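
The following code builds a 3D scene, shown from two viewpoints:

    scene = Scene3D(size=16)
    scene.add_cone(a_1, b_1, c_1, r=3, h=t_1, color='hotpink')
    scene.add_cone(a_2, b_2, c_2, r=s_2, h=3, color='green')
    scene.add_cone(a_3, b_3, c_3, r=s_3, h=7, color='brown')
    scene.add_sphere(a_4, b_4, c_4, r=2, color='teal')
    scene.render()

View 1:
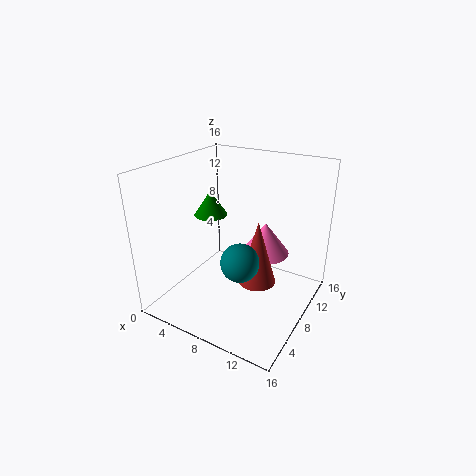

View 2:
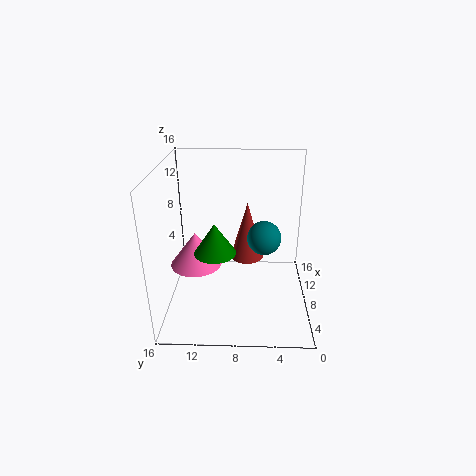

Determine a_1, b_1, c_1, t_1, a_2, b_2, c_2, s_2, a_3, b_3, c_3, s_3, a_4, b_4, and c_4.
a_1 = 9; b_1 = 13; c_1 = 4; t_1 = 4; a_2 = 3; b_2 = 10; c_2 = 9; s_2 = 2; a_3 = 11; b_3 = 7; c_3 = 4; s_3 = 2; a_4 = 10; b_4 = 5; c_4 = 7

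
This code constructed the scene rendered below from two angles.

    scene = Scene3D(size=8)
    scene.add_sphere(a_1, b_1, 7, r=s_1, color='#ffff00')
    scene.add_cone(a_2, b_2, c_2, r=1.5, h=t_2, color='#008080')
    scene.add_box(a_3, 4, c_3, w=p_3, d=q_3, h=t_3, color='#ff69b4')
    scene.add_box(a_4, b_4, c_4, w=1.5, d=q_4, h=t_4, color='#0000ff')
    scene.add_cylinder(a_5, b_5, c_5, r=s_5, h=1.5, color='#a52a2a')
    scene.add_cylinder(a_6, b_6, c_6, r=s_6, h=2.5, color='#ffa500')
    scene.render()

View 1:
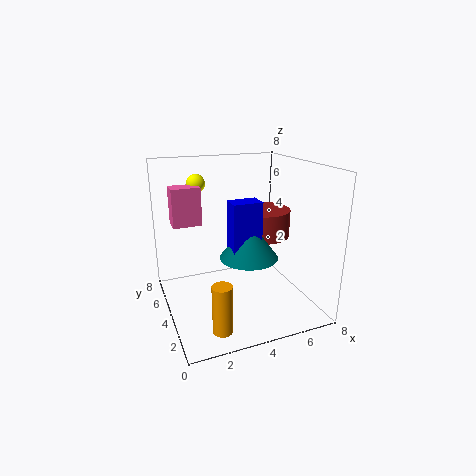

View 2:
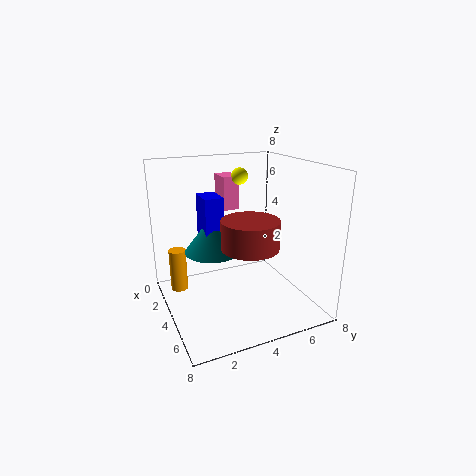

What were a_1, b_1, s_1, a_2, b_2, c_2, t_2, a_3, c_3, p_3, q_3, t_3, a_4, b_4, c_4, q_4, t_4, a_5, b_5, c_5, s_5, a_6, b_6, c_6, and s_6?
a_1 = 2, b_1 = 5, s_1 = 0.5, a_2 = 4, b_2 = 2.5, c_2 = 3.5, t_2 = 2, a_3 = 0.5, c_3 = 5, p_3 = 1.5, q_3 = 1, t_3 = 2, a_4 = 3, b_4 = 2, c_4 = 4, q_4 = 1, t_4 = 2.5, a_5 = 5.5, b_5 = 4, c_5 = 4, s_5 = 1.5, a_6 = 2, b_6 = 1, c_6 = 0.5, s_6 = 0.5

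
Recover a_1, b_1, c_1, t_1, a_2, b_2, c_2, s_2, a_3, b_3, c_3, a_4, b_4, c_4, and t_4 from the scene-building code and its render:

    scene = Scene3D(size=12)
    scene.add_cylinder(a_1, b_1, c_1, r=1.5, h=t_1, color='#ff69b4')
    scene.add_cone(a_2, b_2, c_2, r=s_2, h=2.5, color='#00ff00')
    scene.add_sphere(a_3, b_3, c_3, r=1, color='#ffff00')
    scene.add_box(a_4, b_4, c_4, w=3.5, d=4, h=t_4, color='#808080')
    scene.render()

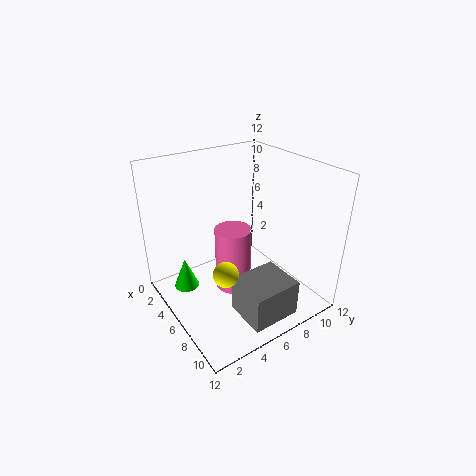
a_1 = 6; b_1 = 5.5; c_1 = 1.5; t_1 = 5.5; a_2 = 5; b_2 = 1.5; c_2 = 2.5; s_2 = 1; a_3 = 8; b_3 = 3.5; c_3 = 4.5; a_4 = 8; b_4 = 4; c_4 = 1; t_4 = 3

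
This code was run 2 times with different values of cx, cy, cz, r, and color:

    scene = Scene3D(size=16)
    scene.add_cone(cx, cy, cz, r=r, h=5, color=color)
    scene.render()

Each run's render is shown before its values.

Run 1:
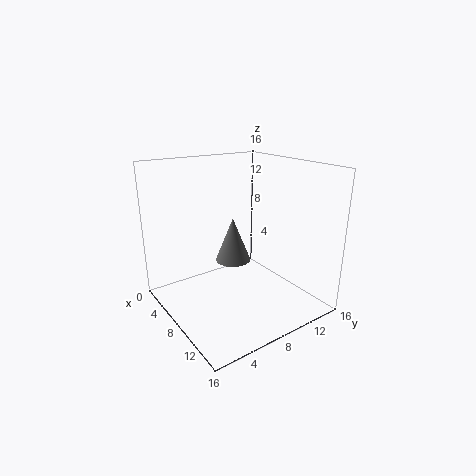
cx = 7
cy = 8
cz = 5
r = 2
color = 'gray'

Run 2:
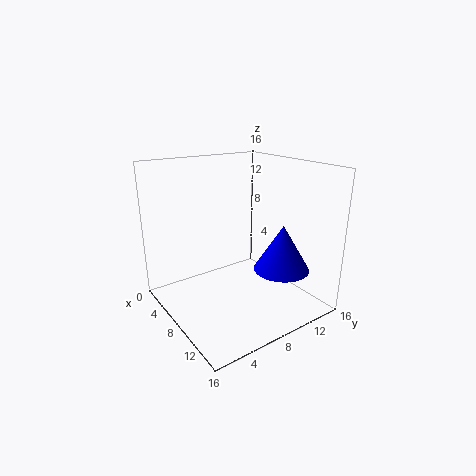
cx = 12
cy = 11
cz = 5
r = 3
color = 'blue'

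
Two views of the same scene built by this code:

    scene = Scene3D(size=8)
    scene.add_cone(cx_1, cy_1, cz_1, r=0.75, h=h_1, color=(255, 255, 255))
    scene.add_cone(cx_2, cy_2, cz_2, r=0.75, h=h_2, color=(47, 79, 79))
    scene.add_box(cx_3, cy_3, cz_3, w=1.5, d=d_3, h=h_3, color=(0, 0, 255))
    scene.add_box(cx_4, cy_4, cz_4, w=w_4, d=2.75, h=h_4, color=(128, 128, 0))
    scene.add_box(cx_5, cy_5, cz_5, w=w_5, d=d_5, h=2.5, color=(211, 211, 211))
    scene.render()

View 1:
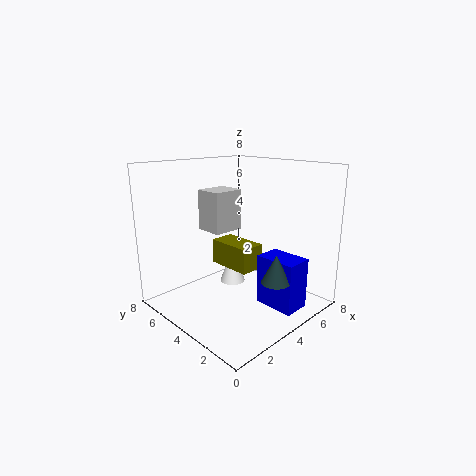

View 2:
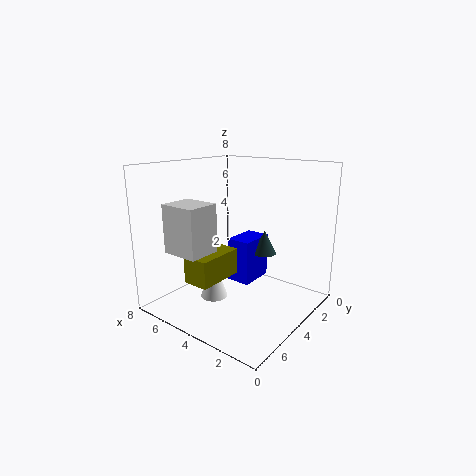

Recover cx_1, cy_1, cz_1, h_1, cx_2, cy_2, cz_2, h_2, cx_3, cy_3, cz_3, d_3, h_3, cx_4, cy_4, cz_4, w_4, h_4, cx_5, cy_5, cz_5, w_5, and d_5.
cx_1 = 4.75; cy_1 = 5.25; cz_1 = 0.75; h_1 = 2.25; cx_2 = 4; cy_2 = 1.25; cz_2 = 2.25; h_2 = 1.5; cx_3 = 4.25; cy_3 = 0.5; cz_3 = 0.5; d_3 = 2.25; h_3 = 2.75; cx_4 = 4.25; cy_4 = 3.75; cz_4 = 1.75; w_4 = 1.5; h_4 = 1.5; cx_5 = 4; cy_5 = 5.75; cz_5 = 3.75; w_5 = 2; d_5 = 1.75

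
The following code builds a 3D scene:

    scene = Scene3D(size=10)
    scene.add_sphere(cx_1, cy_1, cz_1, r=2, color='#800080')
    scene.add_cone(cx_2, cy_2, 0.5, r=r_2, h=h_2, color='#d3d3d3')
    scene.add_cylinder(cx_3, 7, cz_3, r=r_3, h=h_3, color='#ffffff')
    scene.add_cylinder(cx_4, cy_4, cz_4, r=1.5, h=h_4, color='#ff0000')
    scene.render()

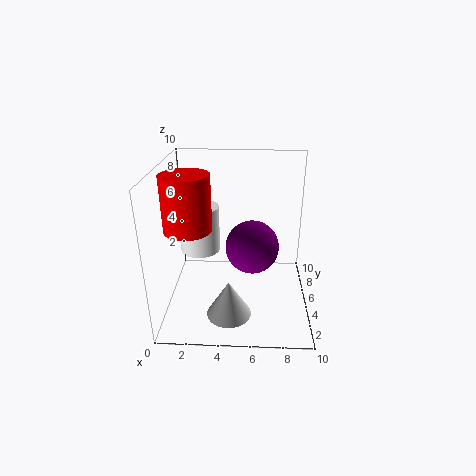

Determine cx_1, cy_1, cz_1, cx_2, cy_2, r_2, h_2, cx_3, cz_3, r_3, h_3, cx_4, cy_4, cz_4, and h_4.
cx_1 = 6; cy_1 = 6.5; cz_1 = 3.5; cx_2 = 4.5; cy_2 = 2.5; r_2 = 1.5; h_2 = 2.5; cx_3 = 2; cz_3 = 3; r_3 = 1.5; h_3 = 3.5; cx_4 = 2; cy_4 = 3; cz_4 = 6.5; h_4 = 3.5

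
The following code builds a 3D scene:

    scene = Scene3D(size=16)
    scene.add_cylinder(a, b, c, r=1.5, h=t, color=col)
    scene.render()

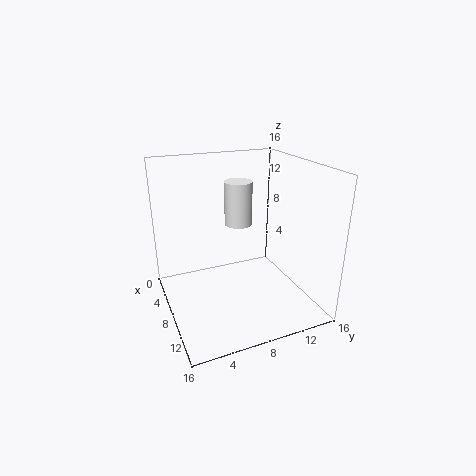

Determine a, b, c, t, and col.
a = 7.5, b = 8.25, c = 9.5, t = 4.75, col = 'white'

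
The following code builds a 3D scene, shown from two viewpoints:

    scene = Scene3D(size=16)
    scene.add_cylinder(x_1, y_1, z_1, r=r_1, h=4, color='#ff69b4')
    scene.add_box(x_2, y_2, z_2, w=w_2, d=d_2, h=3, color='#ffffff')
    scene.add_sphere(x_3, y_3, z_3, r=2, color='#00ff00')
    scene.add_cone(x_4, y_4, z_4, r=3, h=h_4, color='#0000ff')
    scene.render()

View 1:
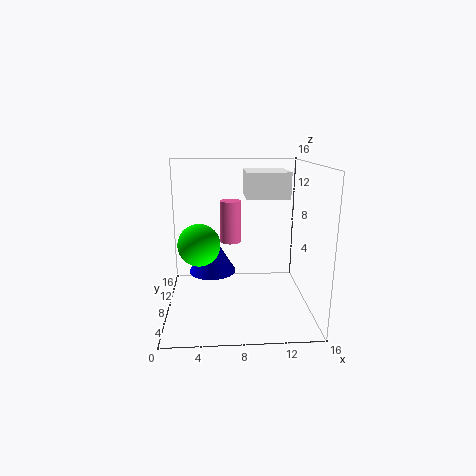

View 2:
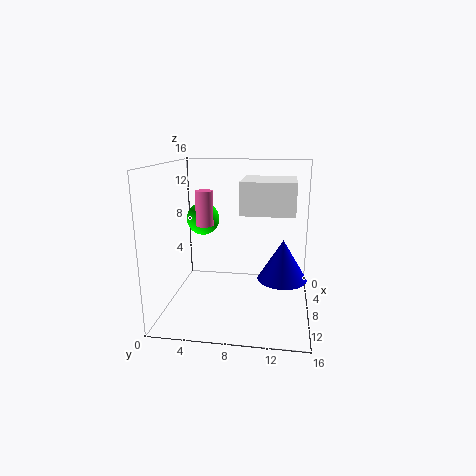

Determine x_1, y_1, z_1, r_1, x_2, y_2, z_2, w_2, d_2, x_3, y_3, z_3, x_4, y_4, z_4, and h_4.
x_1 = 7
y_1 = 4
z_1 = 9
r_1 = 1
x_2 = 9
y_2 = 9
z_2 = 12
w_2 = 5
d_2 = 5
x_3 = 4
y_3 = 3
z_3 = 9
x_4 = 5
y_4 = 13
z_4 = 2
h_4 = 5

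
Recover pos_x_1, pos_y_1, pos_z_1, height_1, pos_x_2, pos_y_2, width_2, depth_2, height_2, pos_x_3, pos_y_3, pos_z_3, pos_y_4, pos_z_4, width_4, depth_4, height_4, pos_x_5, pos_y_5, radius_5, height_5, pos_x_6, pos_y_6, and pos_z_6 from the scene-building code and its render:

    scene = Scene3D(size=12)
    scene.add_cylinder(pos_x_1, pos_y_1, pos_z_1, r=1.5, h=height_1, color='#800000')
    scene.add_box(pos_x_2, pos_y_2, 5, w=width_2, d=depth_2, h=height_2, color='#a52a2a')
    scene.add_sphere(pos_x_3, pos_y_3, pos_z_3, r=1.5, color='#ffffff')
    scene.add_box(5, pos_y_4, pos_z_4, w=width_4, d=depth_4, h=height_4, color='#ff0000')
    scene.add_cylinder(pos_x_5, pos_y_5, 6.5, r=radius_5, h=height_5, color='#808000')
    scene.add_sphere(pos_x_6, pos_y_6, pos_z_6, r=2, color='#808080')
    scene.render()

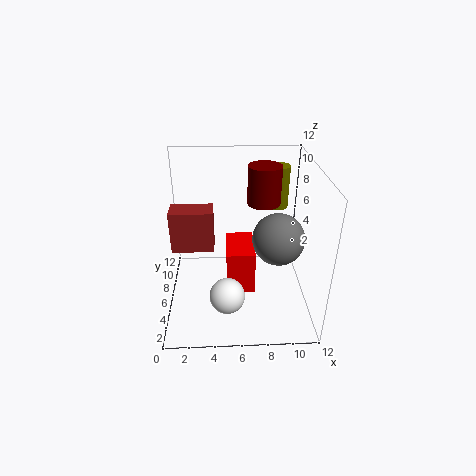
pos_x_1 = 8.5; pos_y_1 = 9.5; pos_z_1 = 7.5; height_1 = 3.5; pos_x_2 = 0.5; pos_y_2 = 5.5; width_2 = 3.5; depth_2 = 2; height_2 = 3.5; pos_x_3 = 5; pos_y_3 = 4; pos_z_3 = 1.5; pos_y_4 = 5.5; pos_z_4 = 0.5; width_4 = 2.5; depth_4 = 4; height_4 = 4; pos_x_5 = 10; pos_y_5 = 11; radius_5 = 1; height_5 = 4; pos_x_6 = 9; pos_y_6 = 4; pos_z_6 = 7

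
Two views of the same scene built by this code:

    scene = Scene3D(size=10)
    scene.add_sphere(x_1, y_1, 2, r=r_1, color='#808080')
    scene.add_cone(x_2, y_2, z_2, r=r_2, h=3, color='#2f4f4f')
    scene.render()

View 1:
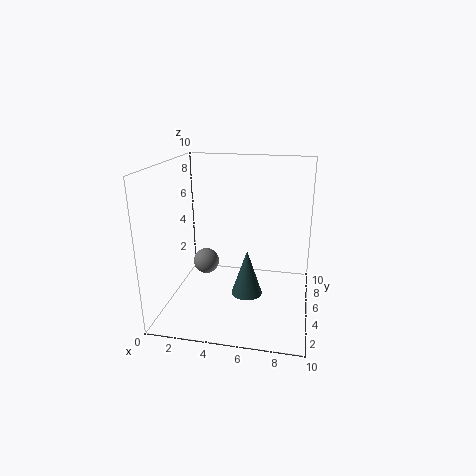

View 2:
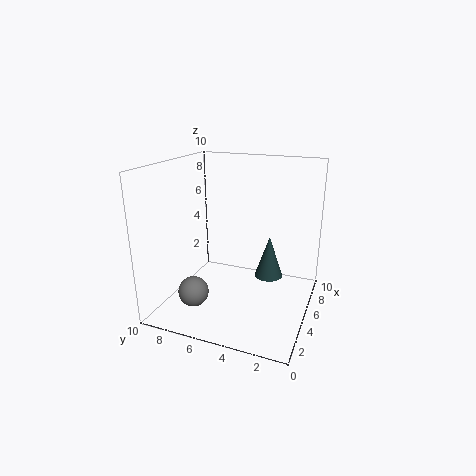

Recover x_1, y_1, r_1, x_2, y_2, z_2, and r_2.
x_1 = 2, y_1 = 7, r_1 = 1, x_2 = 6, y_2 = 3, z_2 = 2, r_2 = 1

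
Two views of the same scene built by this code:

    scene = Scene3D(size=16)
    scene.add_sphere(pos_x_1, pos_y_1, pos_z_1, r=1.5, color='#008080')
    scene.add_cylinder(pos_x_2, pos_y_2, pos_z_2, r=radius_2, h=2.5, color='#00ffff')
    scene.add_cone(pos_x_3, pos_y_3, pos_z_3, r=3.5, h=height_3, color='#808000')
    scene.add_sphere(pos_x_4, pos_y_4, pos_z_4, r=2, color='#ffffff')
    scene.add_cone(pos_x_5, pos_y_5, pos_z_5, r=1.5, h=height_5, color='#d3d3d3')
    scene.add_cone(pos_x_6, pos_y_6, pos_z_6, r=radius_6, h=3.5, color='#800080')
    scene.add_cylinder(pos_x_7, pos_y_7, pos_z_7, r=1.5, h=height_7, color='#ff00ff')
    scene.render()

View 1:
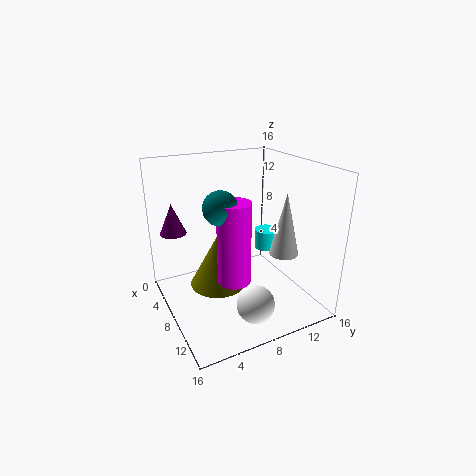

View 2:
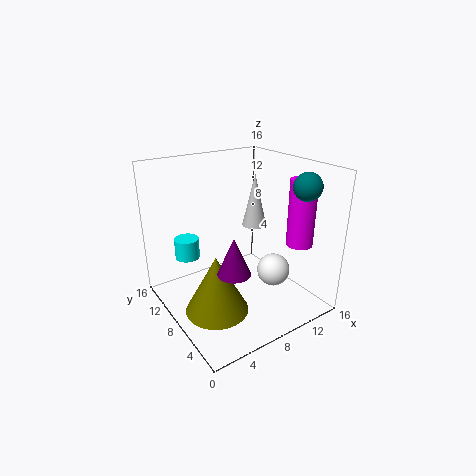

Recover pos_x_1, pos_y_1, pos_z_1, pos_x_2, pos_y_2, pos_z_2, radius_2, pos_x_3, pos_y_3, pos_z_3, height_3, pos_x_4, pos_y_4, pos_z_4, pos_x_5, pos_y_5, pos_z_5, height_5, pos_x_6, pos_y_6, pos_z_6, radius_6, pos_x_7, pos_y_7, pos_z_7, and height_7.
pos_x_1 = 13.5; pos_y_1 = 3.5; pos_z_1 = 14; pos_x_2 = 4.5; pos_y_2 = 14; pos_z_2 = 4; radius_2 = 1.5; pos_x_3 = 4.5; pos_y_3 = 7; pos_z_3 = 0.5; height_3 = 6.5; pos_x_4 = 13; pos_y_4 = 7.5; pos_z_4 = 2.5; pos_x_5 = 12.5; pos_y_5 = 11; pos_z_5 = 7.5; height_5 = 6.5; pos_x_6 = 3.5; pos_y_6 = 2; pos_z_6 = 8; radius_6 = 1.5; pos_x_7 = 14; pos_y_7 = 4.5; pos_z_7 = 7; height_7 = 7.5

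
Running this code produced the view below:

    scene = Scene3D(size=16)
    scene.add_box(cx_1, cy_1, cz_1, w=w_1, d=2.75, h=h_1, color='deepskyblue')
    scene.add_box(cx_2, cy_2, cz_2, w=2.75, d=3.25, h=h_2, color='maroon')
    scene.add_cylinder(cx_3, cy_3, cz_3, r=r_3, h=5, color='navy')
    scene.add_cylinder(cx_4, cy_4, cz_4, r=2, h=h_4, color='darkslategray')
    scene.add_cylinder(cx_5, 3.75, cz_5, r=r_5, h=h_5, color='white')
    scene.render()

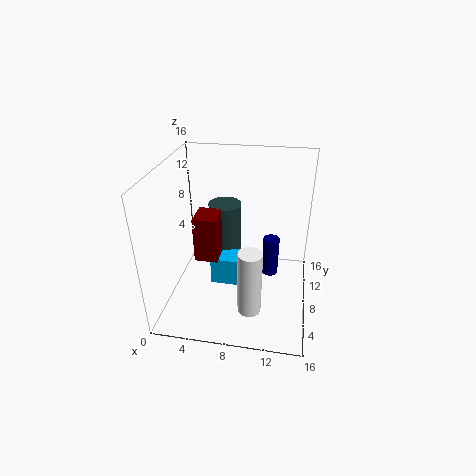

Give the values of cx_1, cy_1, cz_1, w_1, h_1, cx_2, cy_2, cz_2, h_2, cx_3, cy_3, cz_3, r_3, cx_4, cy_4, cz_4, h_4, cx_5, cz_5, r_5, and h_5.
cx_1 = 4.5
cy_1 = 8.5
cz_1 = 0.75
w_1 = 3.5
h_1 = 3.5
cx_2 = 2.75
cy_2 = 8
cz_2 = 4.25
h_2 = 5.5
cx_3 = 11.5
cy_3 = 11.75
cz_3 = 1
r_3 = 1
cx_4 = 5.5
cy_4 = 12.75
cz_4 = 2.75
h_4 = 7
cx_5 = 10
cz_5 = 1.75
r_5 = 1.25
h_5 = 7.25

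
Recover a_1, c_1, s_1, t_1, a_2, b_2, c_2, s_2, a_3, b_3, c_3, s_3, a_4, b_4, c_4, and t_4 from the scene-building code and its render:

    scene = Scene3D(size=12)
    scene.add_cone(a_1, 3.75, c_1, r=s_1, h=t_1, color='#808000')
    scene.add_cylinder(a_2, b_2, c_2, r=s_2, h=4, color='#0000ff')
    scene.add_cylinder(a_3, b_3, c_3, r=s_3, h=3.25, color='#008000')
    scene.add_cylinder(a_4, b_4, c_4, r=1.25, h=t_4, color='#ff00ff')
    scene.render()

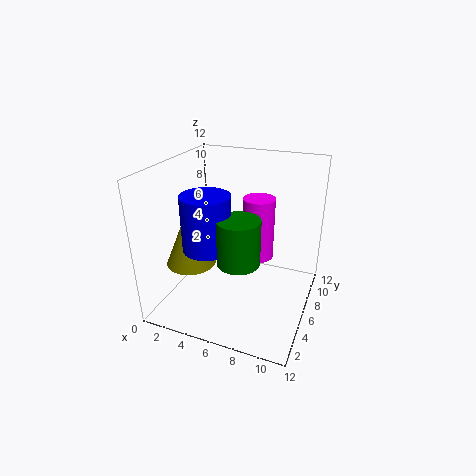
a_1 = 2.75; c_1 = 4.25; s_1 = 2; t_1 = 4.75; a_2 = 5.25; b_2 = 2; c_2 = 7; s_2 = 1.75; a_3 = 7.75; b_3 = 1.75; c_3 = 6.5; s_3 = 1.5; a_4 = 7.75; b_4 = 6; c_4 = 4.75; t_4 = 5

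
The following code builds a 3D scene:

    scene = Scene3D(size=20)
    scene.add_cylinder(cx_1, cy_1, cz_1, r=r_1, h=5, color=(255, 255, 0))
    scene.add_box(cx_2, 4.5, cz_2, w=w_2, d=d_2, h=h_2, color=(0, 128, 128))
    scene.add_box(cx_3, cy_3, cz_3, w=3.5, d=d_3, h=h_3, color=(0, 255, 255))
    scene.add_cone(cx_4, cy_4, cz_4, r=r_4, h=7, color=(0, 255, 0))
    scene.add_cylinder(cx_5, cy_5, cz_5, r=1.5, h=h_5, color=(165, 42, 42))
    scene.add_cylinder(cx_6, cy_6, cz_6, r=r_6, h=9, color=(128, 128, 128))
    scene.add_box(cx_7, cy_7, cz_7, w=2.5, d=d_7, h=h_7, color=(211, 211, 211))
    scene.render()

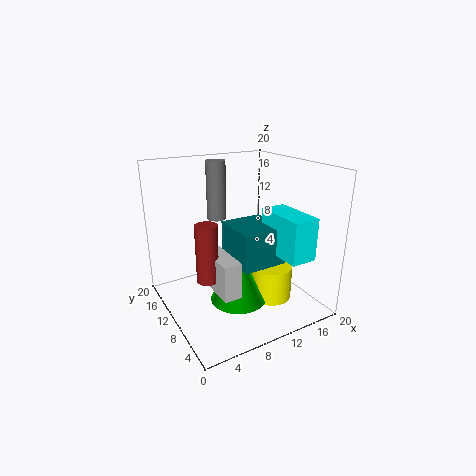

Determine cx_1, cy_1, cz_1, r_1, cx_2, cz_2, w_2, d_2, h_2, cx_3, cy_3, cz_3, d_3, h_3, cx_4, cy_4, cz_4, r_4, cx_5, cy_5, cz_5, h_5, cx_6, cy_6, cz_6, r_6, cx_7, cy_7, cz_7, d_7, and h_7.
cx_1 = 14.5
cy_1 = 8
cz_1 = 0.5
r_1 = 3
cx_2 = 8
cz_2 = 7.5
w_2 = 6
d_2 = 6.5
h_2 = 5
cx_3 = 12.5
cy_3 = 1
cz_3 = 9
d_3 = 7
h_3 = 5.5
cx_4 = 9.5
cy_4 = 9
cz_4 = 1
r_4 = 4
cx_5 = 5
cy_5 = 9.5
cz_5 = 5
h_5 = 8
cx_6 = 10.5
cy_6 = 17.5
cz_6 = 10.5
r_6 = 1.5
cx_7 = 5.5
cy_7 = 5.5
cz_7 = 3.5
d_7 = 6.5
h_7 = 5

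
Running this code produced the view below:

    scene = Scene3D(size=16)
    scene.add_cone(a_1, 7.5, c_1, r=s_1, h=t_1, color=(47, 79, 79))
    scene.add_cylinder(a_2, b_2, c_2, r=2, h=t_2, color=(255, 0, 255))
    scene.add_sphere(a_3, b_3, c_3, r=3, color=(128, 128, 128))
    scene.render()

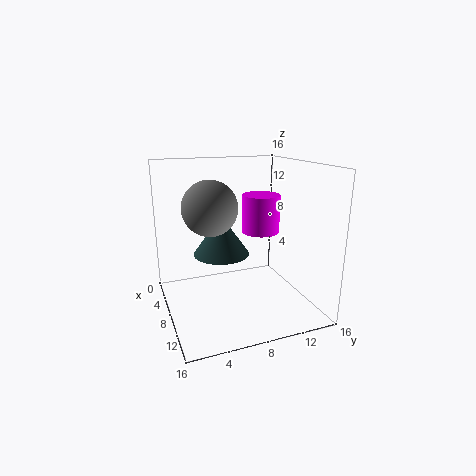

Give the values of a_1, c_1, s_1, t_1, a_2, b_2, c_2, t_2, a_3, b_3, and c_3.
a_1 = 3.5
c_1 = 4.5
s_1 = 3.5
t_1 = 5
a_2 = 9.5
b_2 = 10
c_2 = 9
t_2 = 4
a_3 = 7.5
b_3 = 5
c_3 = 11.5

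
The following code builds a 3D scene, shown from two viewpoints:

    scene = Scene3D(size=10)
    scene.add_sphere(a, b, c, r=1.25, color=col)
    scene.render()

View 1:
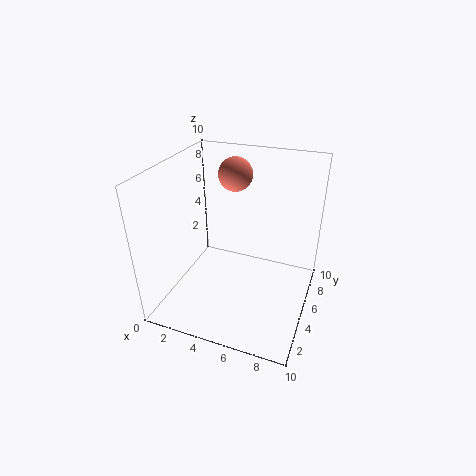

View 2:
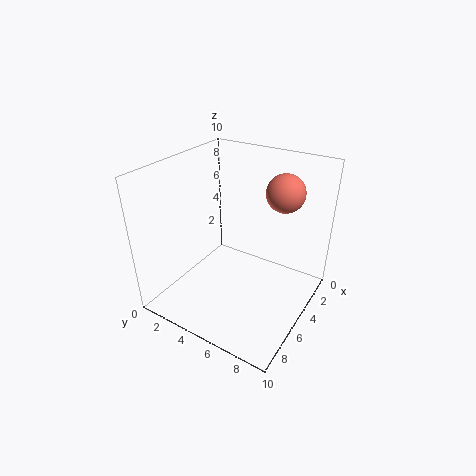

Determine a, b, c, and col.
a = 3.75
b = 7.75
c = 8.5
col = 'salmon'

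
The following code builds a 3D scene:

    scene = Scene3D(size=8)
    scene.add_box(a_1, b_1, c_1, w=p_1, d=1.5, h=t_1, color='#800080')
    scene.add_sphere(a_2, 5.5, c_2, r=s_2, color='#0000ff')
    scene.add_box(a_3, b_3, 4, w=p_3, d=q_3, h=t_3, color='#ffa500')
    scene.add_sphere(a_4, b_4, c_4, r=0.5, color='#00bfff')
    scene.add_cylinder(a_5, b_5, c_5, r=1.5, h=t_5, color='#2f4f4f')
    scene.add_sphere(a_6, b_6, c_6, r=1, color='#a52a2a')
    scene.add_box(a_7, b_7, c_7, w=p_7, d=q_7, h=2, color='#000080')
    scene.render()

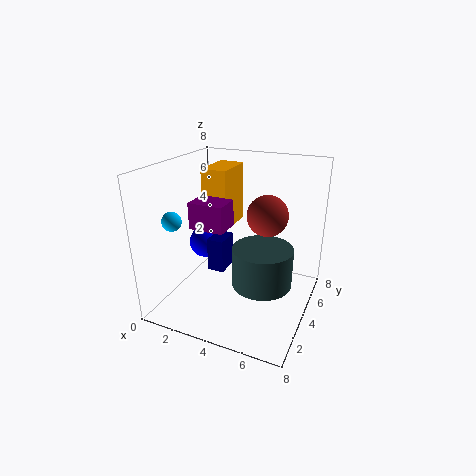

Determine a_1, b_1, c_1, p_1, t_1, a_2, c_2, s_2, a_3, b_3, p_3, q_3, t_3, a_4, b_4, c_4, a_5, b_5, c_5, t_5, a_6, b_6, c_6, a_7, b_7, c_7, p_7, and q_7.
a_1 = 1.5; b_1 = 3; c_1 = 4.5; p_1 = 2; t_1 = 1.5; a_2 = 1; c_2 = 2.5; s_2 = 1; a_3 = 1.5; b_3 = 4.5; p_3 = 1.5; q_3 = 2.5; t_3 = 3.5; a_4 = 1.5; b_4 = 1.5; c_4 = 5.5; a_5 = 6; b_5 = 2.5; c_5 = 2.5; t_5 = 2; a_6 = 6; b_6 = 3; c_6 = 6; a_7 = 2; b_7 = 4; c_7 = 1.5; p_7 = 1; q_7 = 1.5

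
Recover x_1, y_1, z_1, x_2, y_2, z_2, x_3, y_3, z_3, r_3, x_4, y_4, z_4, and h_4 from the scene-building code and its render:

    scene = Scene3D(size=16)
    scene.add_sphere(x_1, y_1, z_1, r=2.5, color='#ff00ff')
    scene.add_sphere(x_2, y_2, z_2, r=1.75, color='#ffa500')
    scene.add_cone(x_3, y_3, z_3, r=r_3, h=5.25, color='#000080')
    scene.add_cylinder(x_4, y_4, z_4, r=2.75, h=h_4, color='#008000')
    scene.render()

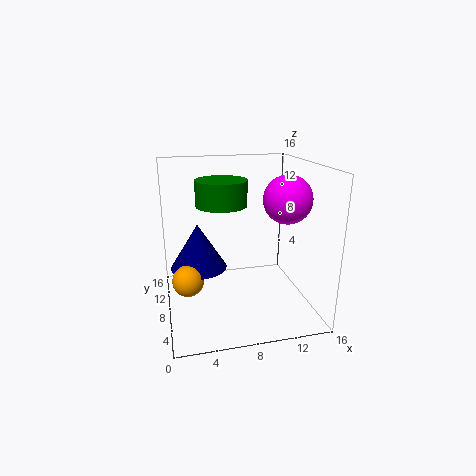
x_1 = 12.5
y_1 = 5.25
z_1 = 12.75
x_2 = 2.25
y_2 = 7.75
z_2 = 3.5
x_3 = 3.75
y_3 = 10
z_3 = 4
r_3 = 3.25
x_4 = 6.25
y_4 = 8.25
z_4 = 11.75
h_4 = 2.75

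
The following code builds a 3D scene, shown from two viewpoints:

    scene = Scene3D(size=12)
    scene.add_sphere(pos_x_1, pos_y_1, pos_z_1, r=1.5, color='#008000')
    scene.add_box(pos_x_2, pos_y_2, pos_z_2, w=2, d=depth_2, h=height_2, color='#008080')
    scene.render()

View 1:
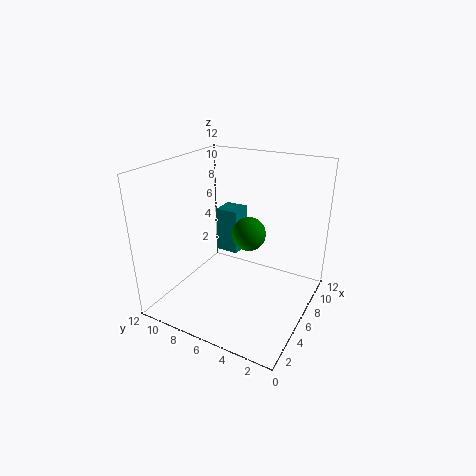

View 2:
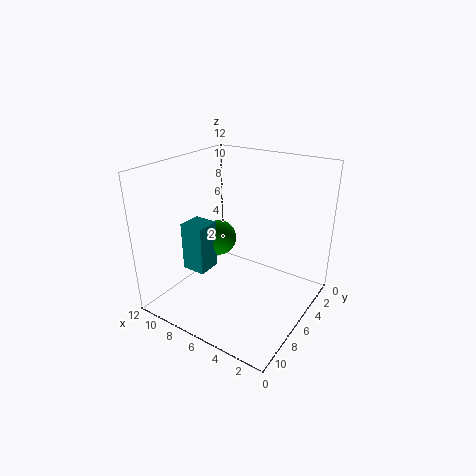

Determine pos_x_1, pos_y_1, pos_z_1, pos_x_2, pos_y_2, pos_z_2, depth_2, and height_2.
pos_x_1 = 8
pos_y_1 = 6
pos_z_1 = 5.5
pos_x_2 = 7.5
pos_y_2 = 7
pos_z_2 = 3.5
depth_2 = 2
height_2 = 4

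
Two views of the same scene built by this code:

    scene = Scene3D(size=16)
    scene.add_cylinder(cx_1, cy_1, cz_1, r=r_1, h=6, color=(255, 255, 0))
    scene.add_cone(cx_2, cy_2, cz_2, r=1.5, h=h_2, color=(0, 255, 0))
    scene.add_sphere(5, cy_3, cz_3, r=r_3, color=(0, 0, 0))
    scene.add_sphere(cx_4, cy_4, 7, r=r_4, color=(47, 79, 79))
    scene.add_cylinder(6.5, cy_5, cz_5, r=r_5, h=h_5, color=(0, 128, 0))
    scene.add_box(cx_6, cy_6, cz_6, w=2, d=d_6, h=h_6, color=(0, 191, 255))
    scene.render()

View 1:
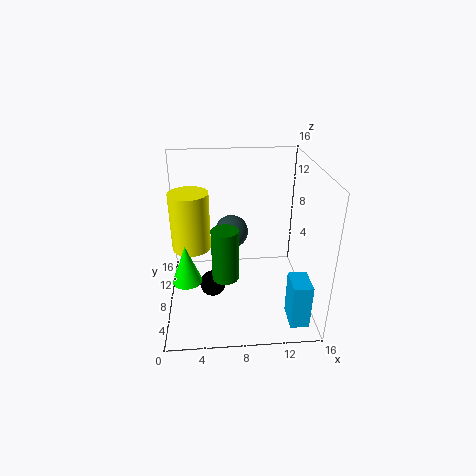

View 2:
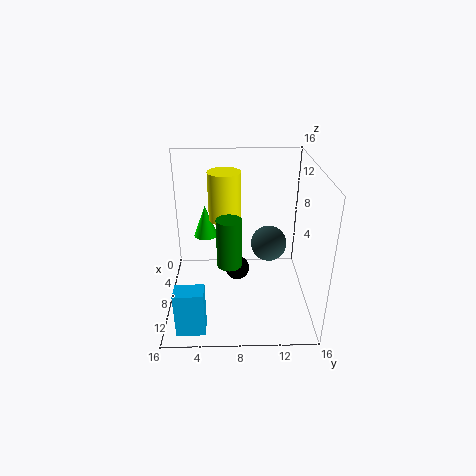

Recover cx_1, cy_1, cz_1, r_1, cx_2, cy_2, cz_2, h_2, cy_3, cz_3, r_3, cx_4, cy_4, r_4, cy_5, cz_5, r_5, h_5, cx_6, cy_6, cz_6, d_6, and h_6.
cx_1 = 3, cy_1 = 6.5, cz_1 = 8, r_1 = 2, cx_2 = 2.5, cy_2 = 4, cz_2 = 5.5, h_2 = 4, cy_3 = 8, cz_3 = 2, r_3 = 1.5, cx_4 = 7.5, cy_4 = 11.5, r_4 = 2, cy_5 = 7, cz_5 = 3.5, r_5 = 1.5, h_5 = 6, cx_6 = 13, cy_6 = 1.5, cz_6 = 0.5, d_6 = 3, h_6 = 5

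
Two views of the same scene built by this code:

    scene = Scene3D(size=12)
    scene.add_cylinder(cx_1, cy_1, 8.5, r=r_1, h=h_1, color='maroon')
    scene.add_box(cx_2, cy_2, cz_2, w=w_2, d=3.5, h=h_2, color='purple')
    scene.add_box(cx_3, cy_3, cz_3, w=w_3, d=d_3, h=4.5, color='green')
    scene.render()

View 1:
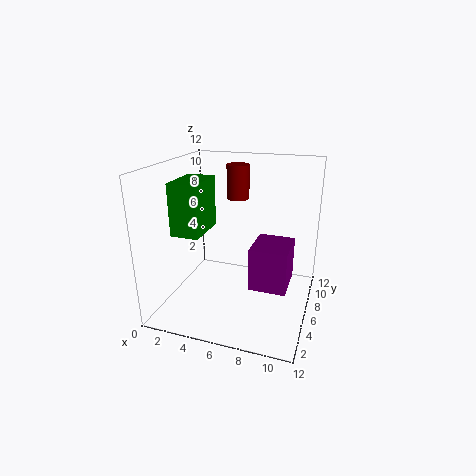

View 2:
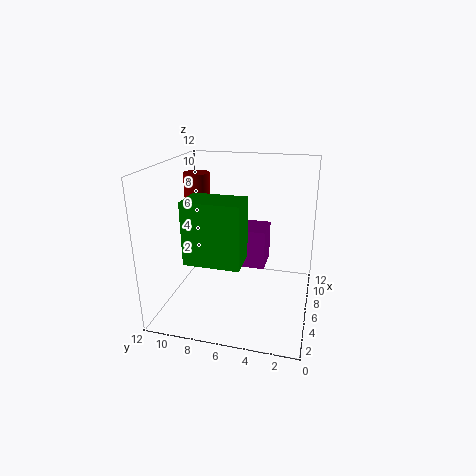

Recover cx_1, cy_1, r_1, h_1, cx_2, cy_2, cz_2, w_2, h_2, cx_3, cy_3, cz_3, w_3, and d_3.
cx_1 = 5; cy_1 = 9; r_1 = 1; h_1 = 3; cx_2 = 7.5; cy_2 = 4; cz_2 = 2.5; w_2 = 3; h_2 = 3.5; cx_3 = 0.5; cy_3 = 4.5; cz_3 = 6; w_3 = 2.5; d_3 = 4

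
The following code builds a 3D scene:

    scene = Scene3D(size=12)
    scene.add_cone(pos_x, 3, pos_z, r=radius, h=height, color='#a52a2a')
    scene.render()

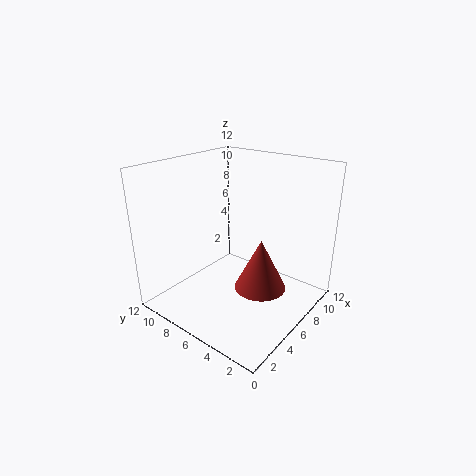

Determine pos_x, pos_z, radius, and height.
pos_x = 5
pos_z = 3
radius = 2
height = 4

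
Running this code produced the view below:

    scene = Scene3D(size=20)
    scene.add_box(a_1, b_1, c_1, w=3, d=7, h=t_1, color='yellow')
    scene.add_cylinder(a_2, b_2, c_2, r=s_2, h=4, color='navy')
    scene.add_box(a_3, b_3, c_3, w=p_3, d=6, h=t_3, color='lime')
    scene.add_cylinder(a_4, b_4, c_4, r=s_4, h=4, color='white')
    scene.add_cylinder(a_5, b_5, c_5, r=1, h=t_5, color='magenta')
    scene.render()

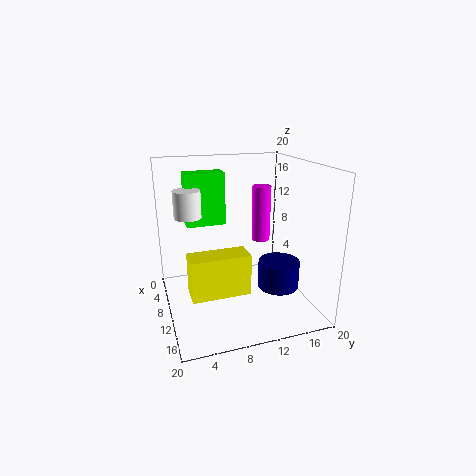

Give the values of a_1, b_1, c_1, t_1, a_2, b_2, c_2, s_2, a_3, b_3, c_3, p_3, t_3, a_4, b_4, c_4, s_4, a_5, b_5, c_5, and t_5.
a_1 = 15, b_1 = 2, c_1 = 6, t_1 = 5, a_2 = 11, b_2 = 16, c_2 = 2, s_2 = 3, a_3 = 1, b_3 = 4, c_3 = 10, p_3 = 3, t_3 = 8, a_4 = 5, b_4 = 4, c_4 = 12, s_4 = 2, a_5 = 18, b_5 = 10, c_5 = 13, t_5 = 6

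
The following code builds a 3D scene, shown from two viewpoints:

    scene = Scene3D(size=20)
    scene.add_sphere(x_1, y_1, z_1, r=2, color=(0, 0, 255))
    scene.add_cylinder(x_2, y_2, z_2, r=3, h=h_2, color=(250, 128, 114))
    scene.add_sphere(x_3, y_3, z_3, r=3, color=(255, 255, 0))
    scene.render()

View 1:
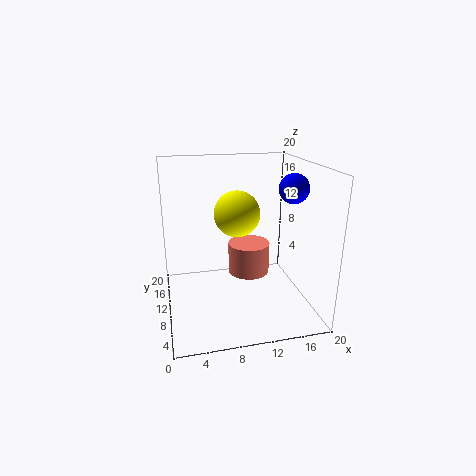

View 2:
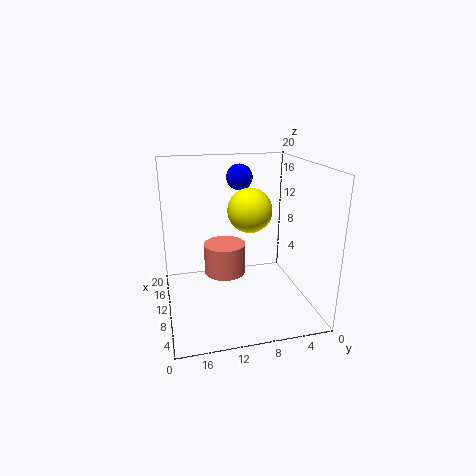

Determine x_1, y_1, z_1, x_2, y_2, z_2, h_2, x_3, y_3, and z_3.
x_1 = 17; y_1 = 8; z_1 = 17; x_2 = 12; y_2 = 11.5; z_2 = 4; h_2 = 4.5; x_3 = 9.5; y_3 = 8.5; z_3 = 14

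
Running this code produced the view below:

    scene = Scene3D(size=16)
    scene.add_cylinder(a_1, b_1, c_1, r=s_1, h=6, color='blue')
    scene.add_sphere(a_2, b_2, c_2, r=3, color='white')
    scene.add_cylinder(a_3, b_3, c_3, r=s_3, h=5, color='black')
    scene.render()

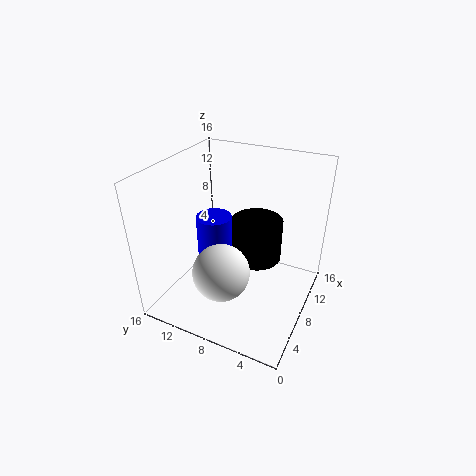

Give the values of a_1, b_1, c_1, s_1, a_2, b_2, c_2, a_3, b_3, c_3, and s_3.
a_1 = 8
b_1 = 11
c_1 = 4
s_1 = 2
a_2 = 4
b_2 = 8
c_2 = 6
a_3 = 11
b_3 = 7
c_3 = 4
s_3 = 3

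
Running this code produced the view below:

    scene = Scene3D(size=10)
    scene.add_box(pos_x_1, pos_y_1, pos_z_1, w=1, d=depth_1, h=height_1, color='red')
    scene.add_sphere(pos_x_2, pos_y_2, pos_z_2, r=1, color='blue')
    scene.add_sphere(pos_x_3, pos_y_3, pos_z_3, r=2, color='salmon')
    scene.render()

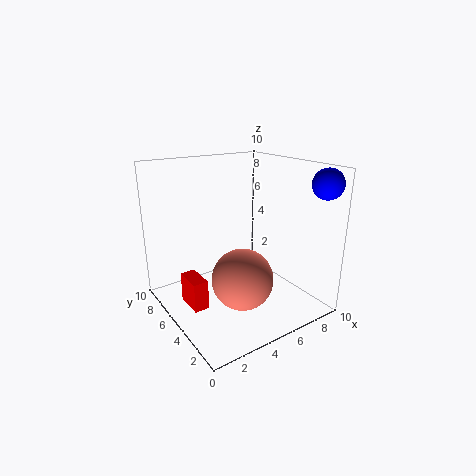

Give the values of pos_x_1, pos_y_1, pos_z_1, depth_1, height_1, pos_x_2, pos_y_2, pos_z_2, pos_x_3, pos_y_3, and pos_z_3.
pos_x_1 = 1
pos_y_1 = 4
pos_z_1 = 1
depth_1 = 2
height_1 = 2
pos_x_2 = 9
pos_y_2 = 1
pos_z_2 = 9
pos_x_3 = 4
pos_y_3 = 3
pos_z_3 = 3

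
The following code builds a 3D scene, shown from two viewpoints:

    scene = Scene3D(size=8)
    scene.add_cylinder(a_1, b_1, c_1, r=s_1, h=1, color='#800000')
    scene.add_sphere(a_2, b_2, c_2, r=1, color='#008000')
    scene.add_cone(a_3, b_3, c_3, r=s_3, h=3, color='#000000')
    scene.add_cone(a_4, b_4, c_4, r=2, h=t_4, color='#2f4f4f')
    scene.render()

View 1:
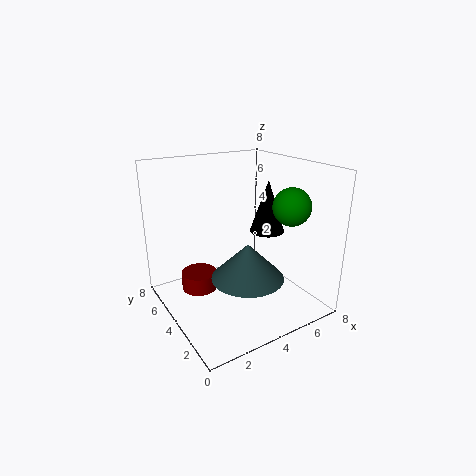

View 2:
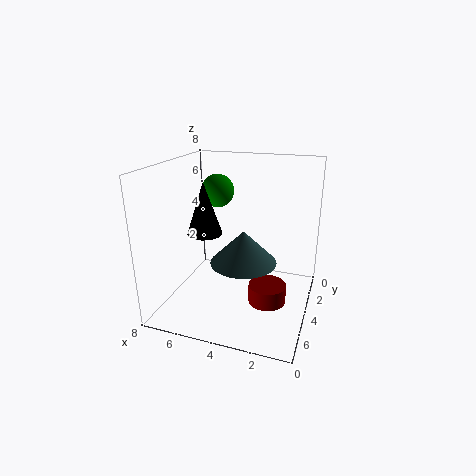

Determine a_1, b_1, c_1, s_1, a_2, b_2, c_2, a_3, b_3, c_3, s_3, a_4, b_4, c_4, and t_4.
a_1 = 2, b_1 = 5, c_1 = 1, s_1 = 1, a_2 = 6, b_2 = 2, c_2 = 6, a_3 = 6, b_3 = 4, c_3 = 4, s_3 = 1, a_4 = 4, b_4 = 3, c_4 = 2, t_4 = 2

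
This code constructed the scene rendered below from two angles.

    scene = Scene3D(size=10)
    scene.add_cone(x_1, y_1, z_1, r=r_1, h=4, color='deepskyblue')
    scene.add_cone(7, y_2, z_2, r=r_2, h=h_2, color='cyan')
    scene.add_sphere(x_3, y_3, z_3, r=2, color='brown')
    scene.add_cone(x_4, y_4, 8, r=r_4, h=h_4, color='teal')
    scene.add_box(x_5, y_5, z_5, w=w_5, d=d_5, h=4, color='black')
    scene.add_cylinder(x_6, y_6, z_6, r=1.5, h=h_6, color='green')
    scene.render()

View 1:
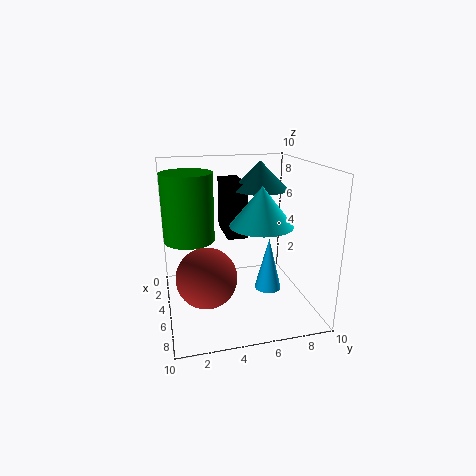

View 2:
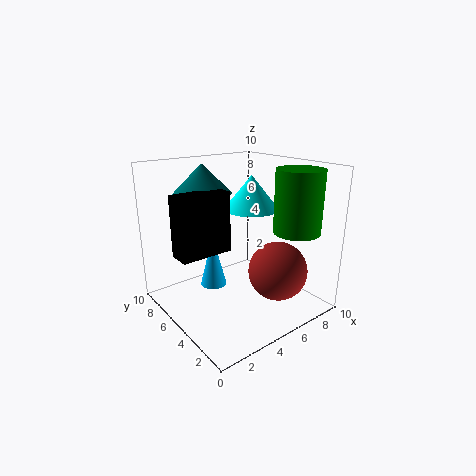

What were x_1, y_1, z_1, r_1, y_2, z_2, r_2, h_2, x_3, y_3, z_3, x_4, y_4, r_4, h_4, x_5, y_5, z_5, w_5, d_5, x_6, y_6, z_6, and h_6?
x_1 = 4.5; y_1 = 7.5; z_1 = 0.5; r_1 = 1; y_2 = 6; z_2 = 6.5; r_2 = 2; h_2 = 2.5; x_3 = 6.5; y_3 = 2.5; z_3 = 3; x_4 = 3.5; y_4 = 7; r_4 = 2; h_4 = 2; x_5 = 0.5; y_5 = 4.5; z_5 = 4.5; w_5 = 3.5; d_5 = 1.5; x_6 = 7; y_6 = 1.5; z_6 = 6; h_6 = 4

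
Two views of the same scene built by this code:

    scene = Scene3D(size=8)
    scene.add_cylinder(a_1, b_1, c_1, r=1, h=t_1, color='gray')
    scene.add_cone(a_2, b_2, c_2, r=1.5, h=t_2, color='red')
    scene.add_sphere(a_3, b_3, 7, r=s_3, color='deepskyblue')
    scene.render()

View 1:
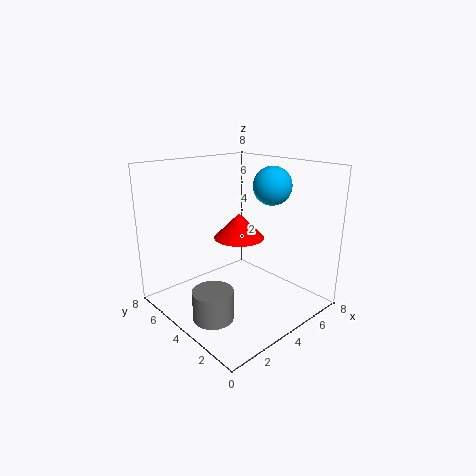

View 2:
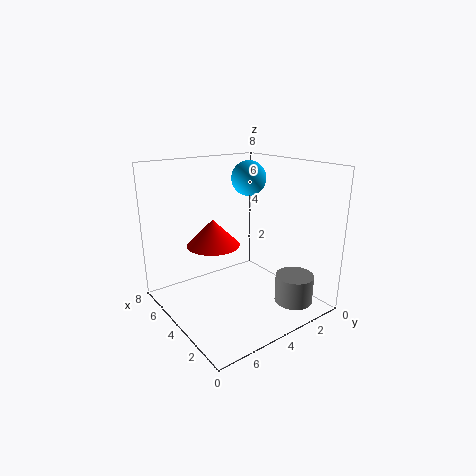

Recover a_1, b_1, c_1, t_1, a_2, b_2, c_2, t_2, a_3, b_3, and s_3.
a_1 = 1, b_1 = 2.5, c_1 = 1, t_1 = 1.5, a_2 = 5, b_2 = 5, c_2 = 3.5, t_2 = 1.5, a_3 = 5, b_3 = 2.5, s_3 = 1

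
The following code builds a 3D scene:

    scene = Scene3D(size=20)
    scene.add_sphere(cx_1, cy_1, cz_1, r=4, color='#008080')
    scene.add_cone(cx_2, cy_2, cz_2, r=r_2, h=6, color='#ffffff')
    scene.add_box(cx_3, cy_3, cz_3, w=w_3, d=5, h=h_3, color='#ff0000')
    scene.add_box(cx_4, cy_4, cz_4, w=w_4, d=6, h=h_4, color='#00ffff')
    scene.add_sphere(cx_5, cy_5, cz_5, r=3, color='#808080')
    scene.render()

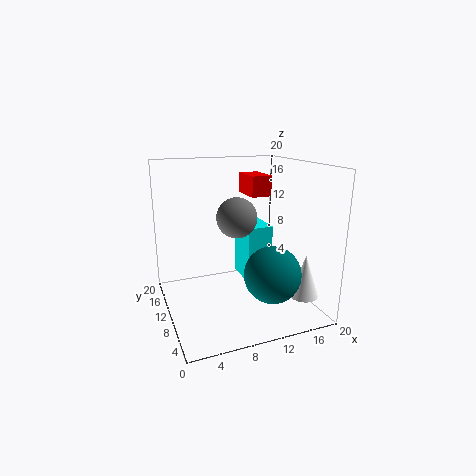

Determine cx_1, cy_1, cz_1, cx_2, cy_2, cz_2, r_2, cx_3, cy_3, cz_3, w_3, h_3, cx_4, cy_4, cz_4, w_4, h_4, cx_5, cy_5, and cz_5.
cx_1 = 14, cy_1 = 7, cz_1 = 5, cx_2 = 18, cy_2 = 5, cz_2 = 2, r_2 = 2, cx_3 = 13, cy_3 = 12, cz_3 = 15, w_3 = 3, h_3 = 3, cx_4 = 13, cy_4 = 13, cz_4 = 1, w_4 = 4, h_4 = 9, cx_5 = 11, cy_5 = 13, cz_5 = 12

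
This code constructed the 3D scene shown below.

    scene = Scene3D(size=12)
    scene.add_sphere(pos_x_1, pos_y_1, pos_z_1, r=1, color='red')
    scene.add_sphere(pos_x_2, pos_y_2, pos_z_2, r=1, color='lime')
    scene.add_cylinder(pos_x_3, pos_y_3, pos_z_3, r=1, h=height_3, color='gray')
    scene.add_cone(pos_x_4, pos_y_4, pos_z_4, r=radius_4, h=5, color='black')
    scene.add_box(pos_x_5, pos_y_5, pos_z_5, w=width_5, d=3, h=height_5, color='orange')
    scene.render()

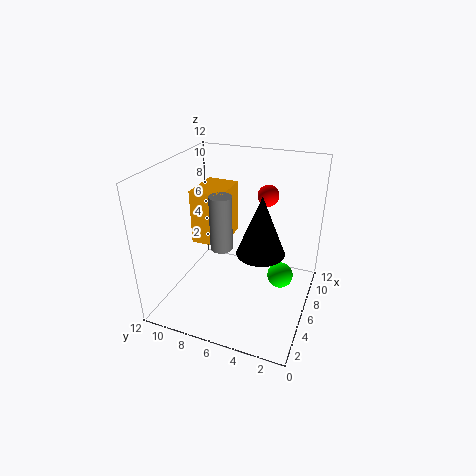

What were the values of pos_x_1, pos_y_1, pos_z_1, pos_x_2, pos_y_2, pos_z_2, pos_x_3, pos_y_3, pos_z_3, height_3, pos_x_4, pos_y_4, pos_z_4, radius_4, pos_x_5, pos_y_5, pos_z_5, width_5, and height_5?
pos_x_1 = 11, pos_y_1 = 5, pos_z_1 = 8, pos_x_2 = 5, pos_y_2 = 2, pos_z_2 = 4, pos_x_3 = 7, pos_y_3 = 8, pos_z_3 = 4, height_3 = 5, pos_x_4 = 6, pos_y_4 = 4, pos_z_4 = 5, radius_4 = 2, pos_x_5 = 7, pos_y_5 = 8, pos_z_5 = 4, width_5 = 4, height_5 = 5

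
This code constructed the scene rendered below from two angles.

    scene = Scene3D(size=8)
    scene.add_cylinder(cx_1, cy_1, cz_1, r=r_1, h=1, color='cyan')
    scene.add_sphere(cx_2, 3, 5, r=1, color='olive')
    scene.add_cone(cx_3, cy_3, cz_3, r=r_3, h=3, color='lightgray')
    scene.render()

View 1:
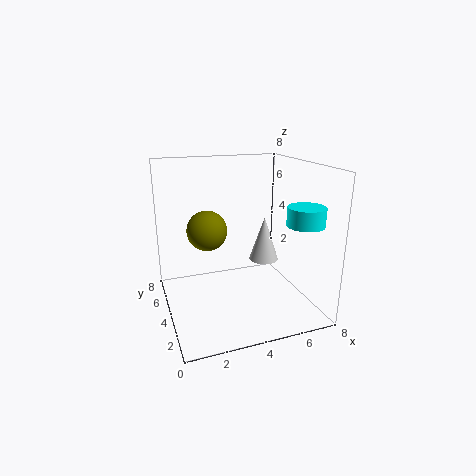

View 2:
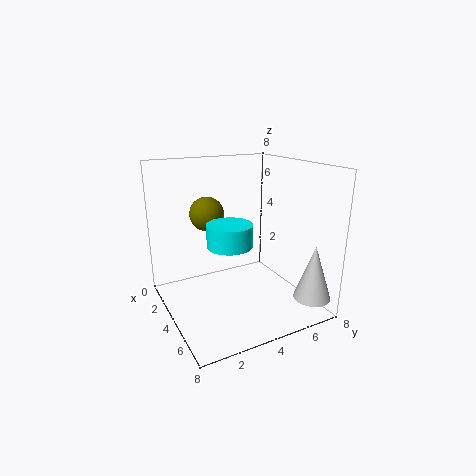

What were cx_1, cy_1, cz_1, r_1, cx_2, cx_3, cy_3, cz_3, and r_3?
cx_1 = 7
cy_1 = 2
cz_1 = 5
r_1 = 1
cx_2 = 2
cx_3 = 7
cy_3 = 7
cz_3 = 1
r_3 = 1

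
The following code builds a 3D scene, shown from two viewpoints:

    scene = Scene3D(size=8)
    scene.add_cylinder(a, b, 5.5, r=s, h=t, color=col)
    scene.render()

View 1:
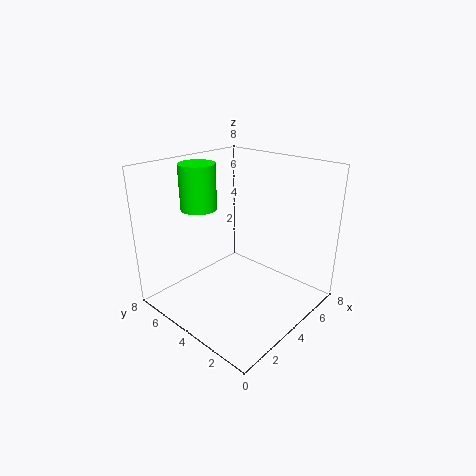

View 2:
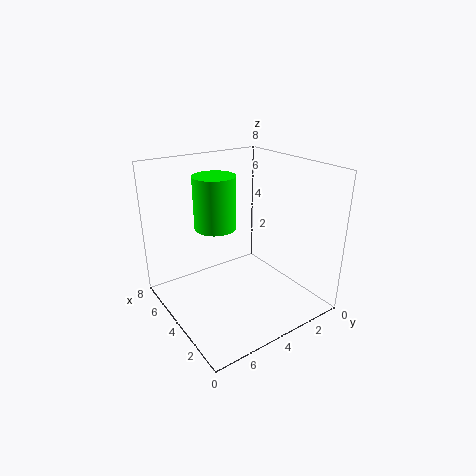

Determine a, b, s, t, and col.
a = 3
b = 6
s = 1
t = 2.5
col = 'lime'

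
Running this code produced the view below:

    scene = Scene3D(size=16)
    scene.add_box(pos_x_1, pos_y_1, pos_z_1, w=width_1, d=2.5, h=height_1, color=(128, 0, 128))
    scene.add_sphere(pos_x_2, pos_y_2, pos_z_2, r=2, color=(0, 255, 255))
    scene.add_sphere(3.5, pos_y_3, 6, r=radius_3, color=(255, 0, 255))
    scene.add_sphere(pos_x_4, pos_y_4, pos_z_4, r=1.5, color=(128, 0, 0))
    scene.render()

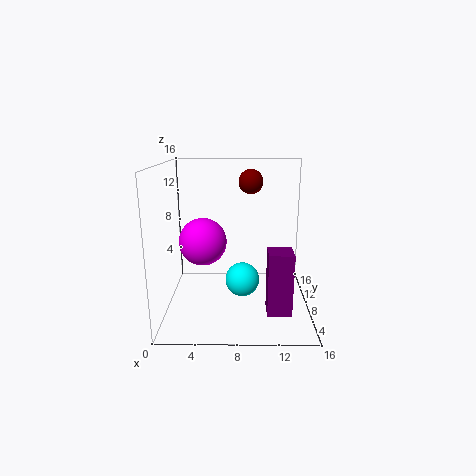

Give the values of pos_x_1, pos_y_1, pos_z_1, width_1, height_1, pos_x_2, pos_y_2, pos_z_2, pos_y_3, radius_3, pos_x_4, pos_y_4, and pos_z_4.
pos_x_1 = 11; pos_y_1 = 2.5; pos_z_1 = 1.5; width_1 = 2.5; height_1 = 6.5; pos_x_2 = 8.5; pos_y_2 = 9; pos_z_2 = 2.5; pos_y_3 = 12.5; radius_3 = 3; pos_x_4 = 9.5; pos_y_4 = 13; pos_z_4 = 13.5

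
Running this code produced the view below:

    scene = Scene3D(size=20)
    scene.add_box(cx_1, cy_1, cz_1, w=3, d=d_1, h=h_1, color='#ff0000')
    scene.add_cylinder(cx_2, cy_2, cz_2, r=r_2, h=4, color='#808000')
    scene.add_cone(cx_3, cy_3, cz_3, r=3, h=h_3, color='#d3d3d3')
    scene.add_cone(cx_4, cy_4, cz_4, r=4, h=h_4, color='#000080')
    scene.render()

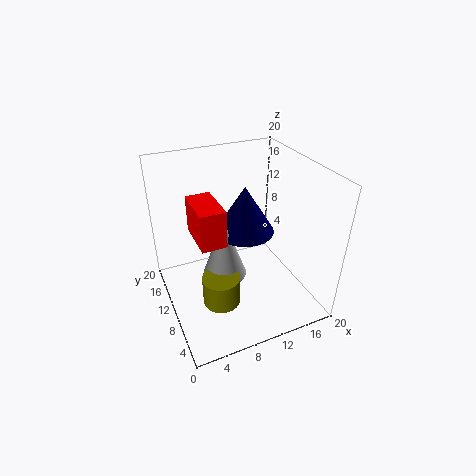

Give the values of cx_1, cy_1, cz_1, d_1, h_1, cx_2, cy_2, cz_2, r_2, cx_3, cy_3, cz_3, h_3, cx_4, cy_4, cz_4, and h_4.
cx_1 = 3
cy_1 = 4
cz_1 = 13.5
d_1 = 5.5
h_1 = 4.5
cx_2 = 6
cy_2 = 6.5
cz_2 = 3
r_2 = 2.5
cx_3 = 7.5
cy_3 = 9
cz_3 = 5.5
h_3 = 8.5
cx_4 = 11
cy_4 = 10
cz_4 = 11
h_4 = 6.5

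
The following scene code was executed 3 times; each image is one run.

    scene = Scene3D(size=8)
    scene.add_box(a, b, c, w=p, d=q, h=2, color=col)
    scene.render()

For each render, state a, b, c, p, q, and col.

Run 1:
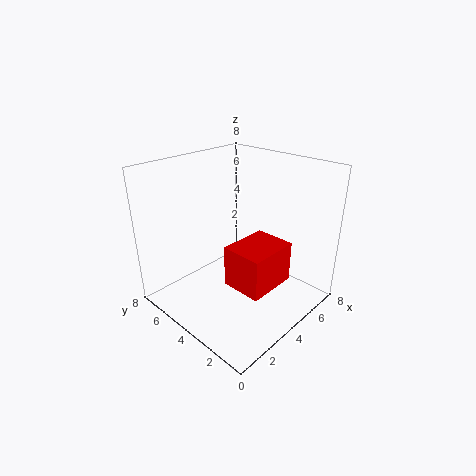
a = 1.5, b = 0.5, c = 3, p = 2.5, q = 2, col = 'red'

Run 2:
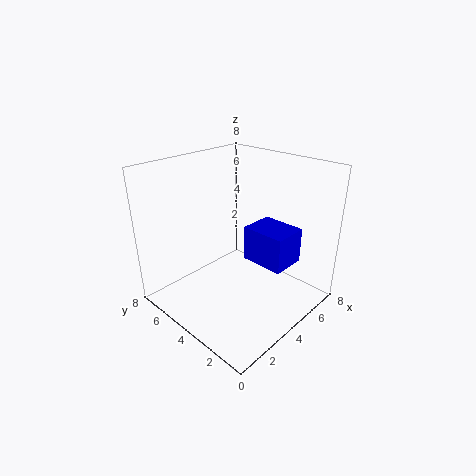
a = 4.5, b = 1.5, c = 2.5, p = 2, q = 2.5, col = 'blue'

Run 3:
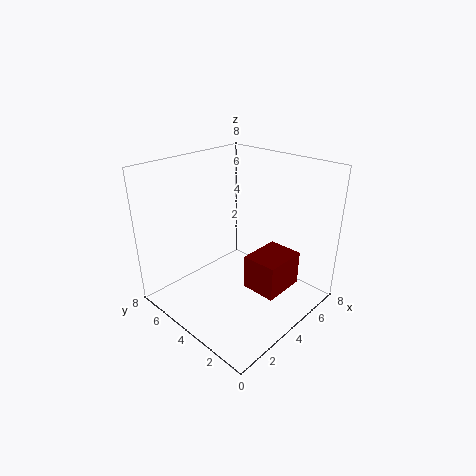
a = 4, b = 1.5, c = 1, p = 2.5, q = 2, col = 'maroon'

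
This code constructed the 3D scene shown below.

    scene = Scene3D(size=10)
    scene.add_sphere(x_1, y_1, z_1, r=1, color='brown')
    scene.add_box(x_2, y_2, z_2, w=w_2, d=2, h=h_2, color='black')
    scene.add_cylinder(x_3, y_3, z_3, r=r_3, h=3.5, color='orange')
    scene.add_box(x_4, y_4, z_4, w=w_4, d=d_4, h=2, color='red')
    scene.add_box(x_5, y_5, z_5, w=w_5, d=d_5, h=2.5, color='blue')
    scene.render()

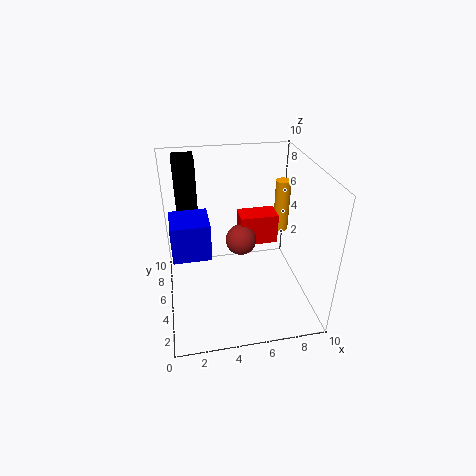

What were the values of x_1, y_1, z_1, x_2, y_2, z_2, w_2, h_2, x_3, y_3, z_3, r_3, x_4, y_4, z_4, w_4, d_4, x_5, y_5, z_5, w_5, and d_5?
x_1 = 5, y_1 = 4, z_1 = 5.5, x_2 = 1, y_2 = 7, z_2 = 6, w_2 = 1.5, h_2 = 4, x_3 = 8, y_3 = 5, z_3 = 5.5, r_3 = 0.5, x_4 = 5, y_4 = 4, z_4 = 5, w_4 = 2.5, d_4 = 1.5, x_5 = 0.5, y_5 = 3.5, z_5 = 4.5, w_5 = 2.5, d_5 = 2.5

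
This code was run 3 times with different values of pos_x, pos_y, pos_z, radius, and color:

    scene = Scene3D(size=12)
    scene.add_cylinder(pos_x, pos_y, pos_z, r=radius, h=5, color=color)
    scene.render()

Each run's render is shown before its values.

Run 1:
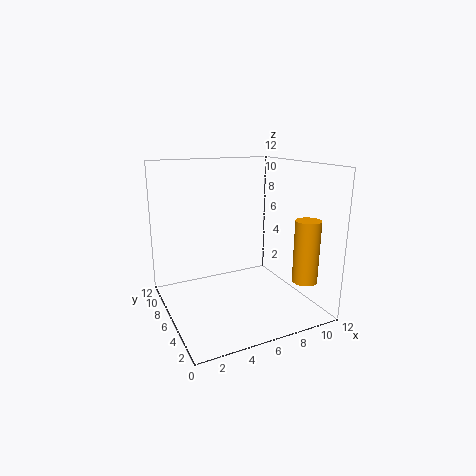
pos_x = 10, pos_y = 2, pos_z = 3, radius = 1, color = 'orange'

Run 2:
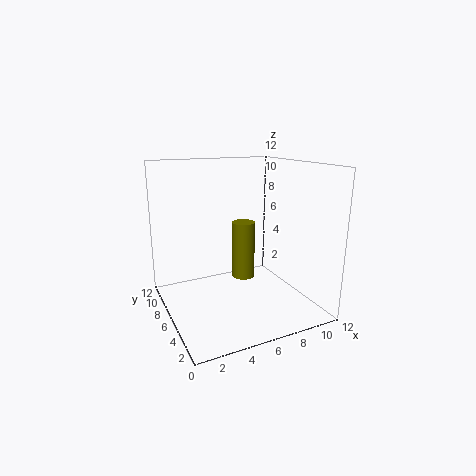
pos_x = 7, pos_y = 7, pos_z = 2, radius = 1, color = 'olive'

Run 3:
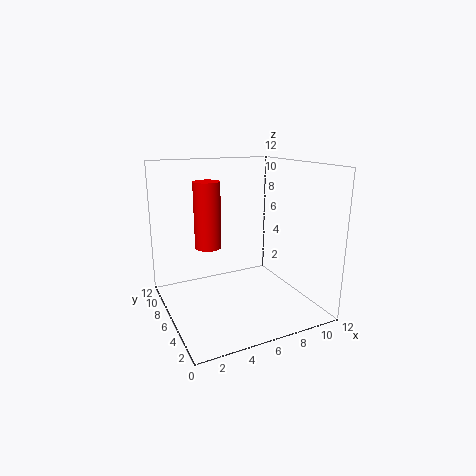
pos_x = 3, pos_y = 5, pos_z = 6, radius = 1, color = 'red'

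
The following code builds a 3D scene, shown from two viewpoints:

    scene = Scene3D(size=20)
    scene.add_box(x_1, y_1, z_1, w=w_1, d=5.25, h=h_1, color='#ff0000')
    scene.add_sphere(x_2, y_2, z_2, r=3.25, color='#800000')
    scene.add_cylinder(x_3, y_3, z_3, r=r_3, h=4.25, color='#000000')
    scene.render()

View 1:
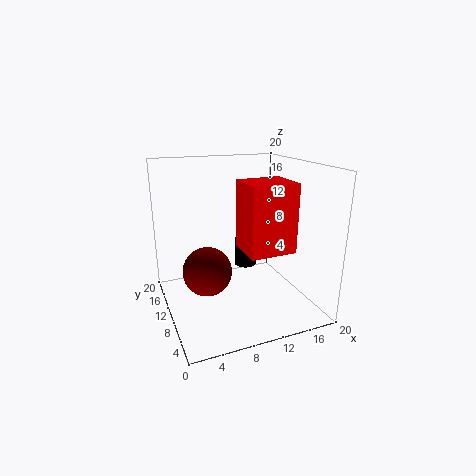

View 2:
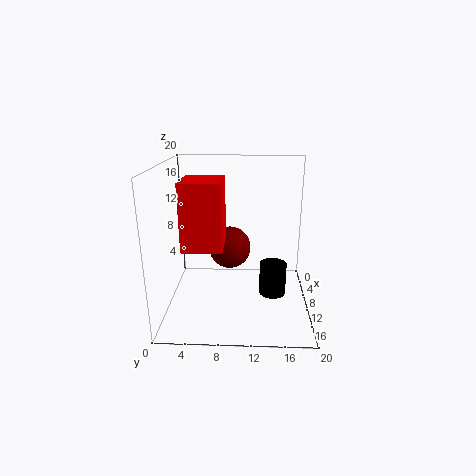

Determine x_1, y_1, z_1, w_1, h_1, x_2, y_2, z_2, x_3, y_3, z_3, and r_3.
x_1 = 9
y_1 = 3
z_1 = 9.75
w_1 = 6
h_1 = 8.75
x_2 = 5
y_2 = 8.5
z_2 = 6.5
x_3 = 13.25
y_3 = 14.75
z_3 = 3.5
r_3 = 1.75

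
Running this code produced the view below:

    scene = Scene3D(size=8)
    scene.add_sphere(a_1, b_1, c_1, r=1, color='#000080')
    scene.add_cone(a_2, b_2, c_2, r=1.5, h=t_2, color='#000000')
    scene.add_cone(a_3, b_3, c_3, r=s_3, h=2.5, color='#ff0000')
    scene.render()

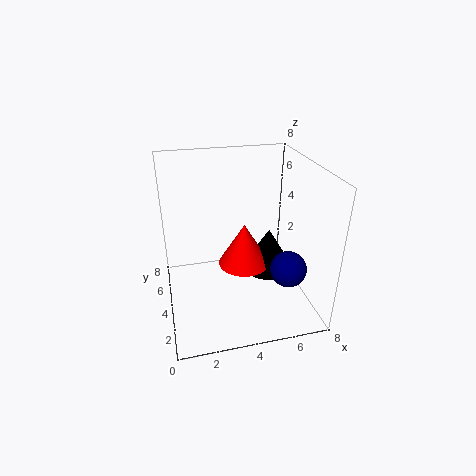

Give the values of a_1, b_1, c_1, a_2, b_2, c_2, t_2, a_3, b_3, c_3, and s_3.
a_1 = 6.5, b_1 = 2.5, c_1 = 2.5, a_2 = 6, b_2 = 4.5, c_2 = 1.5, t_2 = 2.5, a_3 = 4.5, b_3 = 4.5, c_3 = 2, s_3 = 1.5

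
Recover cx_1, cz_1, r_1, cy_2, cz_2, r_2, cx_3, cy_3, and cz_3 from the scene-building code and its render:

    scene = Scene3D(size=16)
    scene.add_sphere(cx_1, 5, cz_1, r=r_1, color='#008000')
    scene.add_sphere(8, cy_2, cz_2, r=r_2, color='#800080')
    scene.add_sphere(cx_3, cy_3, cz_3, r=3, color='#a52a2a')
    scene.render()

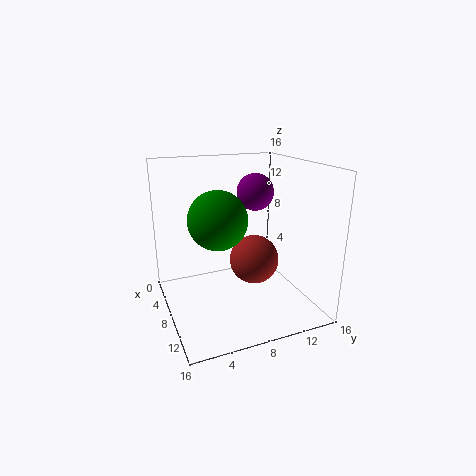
cx_1 = 10; cz_1 = 11; r_1 = 3; cy_2 = 10; cz_2 = 13; r_2 = 2; cx_3 = 6; cy_3 = 11; cz_3 = 4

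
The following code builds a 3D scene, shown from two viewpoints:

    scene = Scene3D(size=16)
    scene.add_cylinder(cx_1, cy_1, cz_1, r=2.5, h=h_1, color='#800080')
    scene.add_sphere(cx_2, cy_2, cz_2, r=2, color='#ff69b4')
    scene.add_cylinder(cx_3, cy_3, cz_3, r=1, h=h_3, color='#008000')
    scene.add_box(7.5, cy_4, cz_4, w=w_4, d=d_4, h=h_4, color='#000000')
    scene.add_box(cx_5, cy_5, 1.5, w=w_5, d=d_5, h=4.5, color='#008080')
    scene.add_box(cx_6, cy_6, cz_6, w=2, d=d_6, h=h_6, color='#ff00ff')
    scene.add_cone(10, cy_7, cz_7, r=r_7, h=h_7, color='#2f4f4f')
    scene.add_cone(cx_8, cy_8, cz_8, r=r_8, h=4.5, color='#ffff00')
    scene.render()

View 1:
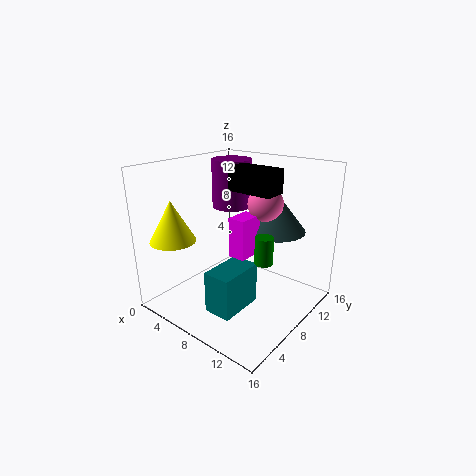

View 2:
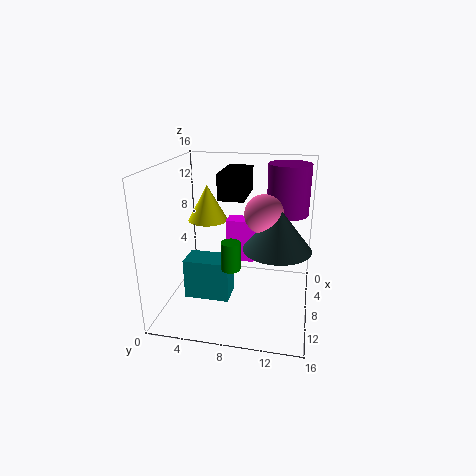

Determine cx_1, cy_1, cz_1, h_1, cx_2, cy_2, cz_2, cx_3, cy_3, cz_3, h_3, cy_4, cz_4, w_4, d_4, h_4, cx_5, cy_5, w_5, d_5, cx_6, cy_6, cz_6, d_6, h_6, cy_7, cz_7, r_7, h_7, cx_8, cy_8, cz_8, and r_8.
cx_1 = 3, cy_1 = 13, cz_1 = 9.5, h_1 = 6, cx_2 = 9.5, cy_2 = 11, cz_2 = 11.5, cx_3 = 11.5, cy_3 = 8, cz_3 = 6, h_3 = 3, cy_4 = 7, cz_4 = 13.5, w_4 = 5, d_4 = 2.5, h_4 = 2.5, cx_5 = 8, cy_5 = 2.5, w_5 = 3, d_5 = 5, cx_6 = 7.5, cy_6 = 7, cz_6 = 6, d_6 = 3, h_6 = 4.5, cy_7 = 12.5, cz_7 = 8, r_7 = 3.5, h_7 = 4.5, cx_8 = 3, cy_8 = 3, cz_8 = 8, r_8 = 2.5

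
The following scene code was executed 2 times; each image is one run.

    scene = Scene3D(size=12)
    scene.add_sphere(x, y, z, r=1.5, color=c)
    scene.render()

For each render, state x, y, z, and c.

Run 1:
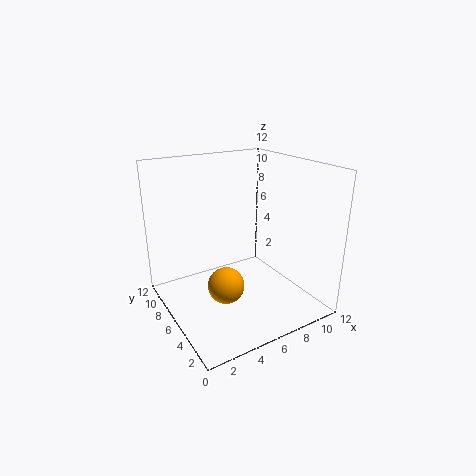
x = 4.25
y = 5
z = 2.5
c = 'orange'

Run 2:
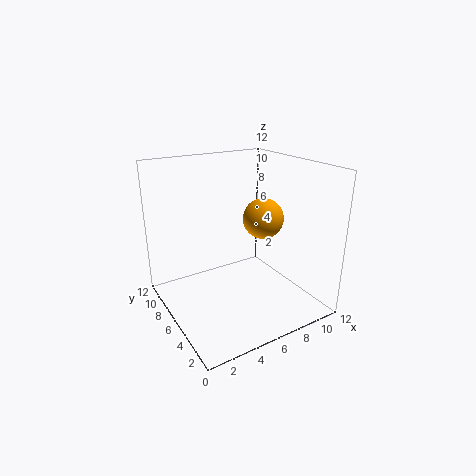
x = 6.5
y = 3.25
z = 8.5
c = 'orange'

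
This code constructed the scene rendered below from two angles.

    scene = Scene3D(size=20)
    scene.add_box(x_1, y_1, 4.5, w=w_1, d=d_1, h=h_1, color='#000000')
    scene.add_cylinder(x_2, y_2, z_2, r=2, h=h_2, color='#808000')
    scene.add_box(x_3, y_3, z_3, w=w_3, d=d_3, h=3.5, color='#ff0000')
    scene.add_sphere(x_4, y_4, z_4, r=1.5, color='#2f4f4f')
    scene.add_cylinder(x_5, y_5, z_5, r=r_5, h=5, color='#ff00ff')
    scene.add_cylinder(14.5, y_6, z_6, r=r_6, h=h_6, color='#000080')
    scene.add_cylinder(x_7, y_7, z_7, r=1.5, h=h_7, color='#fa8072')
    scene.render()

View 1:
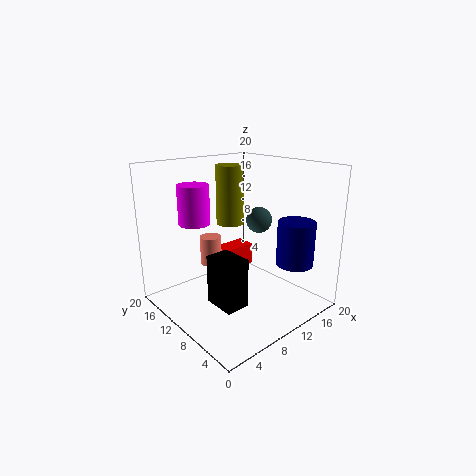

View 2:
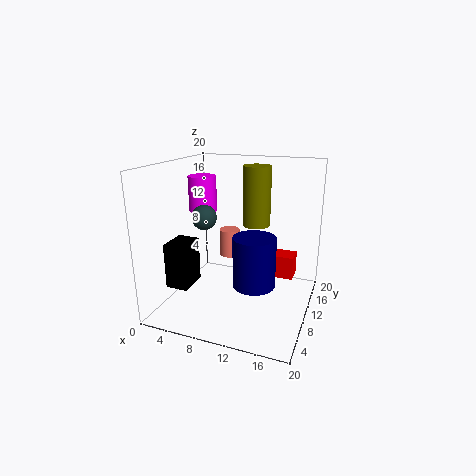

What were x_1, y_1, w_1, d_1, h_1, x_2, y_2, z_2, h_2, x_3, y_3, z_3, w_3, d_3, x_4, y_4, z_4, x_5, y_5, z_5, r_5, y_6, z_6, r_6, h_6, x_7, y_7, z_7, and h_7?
x_1 = 2.5
y_1 = 3
w_1 = 3
d_1 = 4
h_1 = 6
x_2 = 11.5
y_2 = 13.5
z_2 = 11
h_2 = 8.5
x_3 = 11.5
y_3 = 14.5
z_3 = 2.5
w_3 = 5.5
d_3 = 3
x_4 = 8
y_4 = 4
z_4 = 14.5
x_5 = 4
y_5 = 11.5
z_5 = 13
r_5 = 2
y_6 = 3.5
z_6 = 7
r_6 = 2.5
h_6 = 6
x_7 = 7.5
y_7 = 13
z_7 = 6
h_7 = 4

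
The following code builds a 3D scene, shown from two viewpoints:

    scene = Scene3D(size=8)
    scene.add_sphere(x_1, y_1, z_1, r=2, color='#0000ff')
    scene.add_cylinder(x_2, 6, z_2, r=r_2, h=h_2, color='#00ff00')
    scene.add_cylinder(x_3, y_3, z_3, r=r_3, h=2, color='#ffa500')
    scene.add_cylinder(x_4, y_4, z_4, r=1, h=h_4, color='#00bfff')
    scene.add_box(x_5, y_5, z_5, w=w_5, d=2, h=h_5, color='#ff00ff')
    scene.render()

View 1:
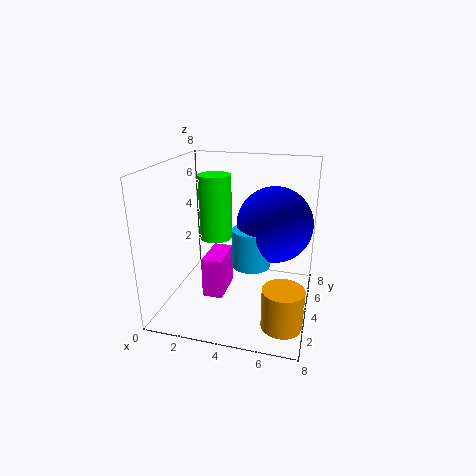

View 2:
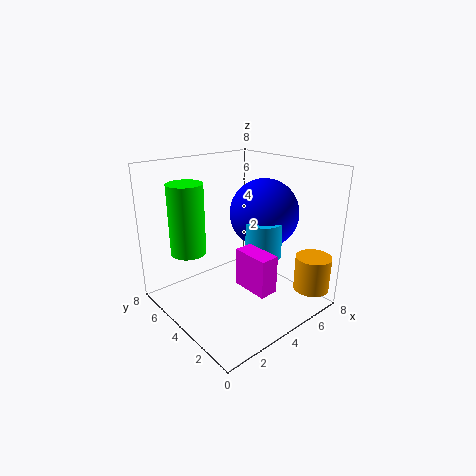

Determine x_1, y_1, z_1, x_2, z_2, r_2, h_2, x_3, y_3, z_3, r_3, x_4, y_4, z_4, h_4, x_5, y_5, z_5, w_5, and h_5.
x_1 = 6; y_1 = 4; z_1 = 5; x_2 = 2; z_2 = 3; r_2 = 1; h_2 = 4; x_3 = 7; y_3 = 1; z_3 = 1; r_3 = 1; x_4 = 5; y_4 = 3; z_4 = 3; h_4 = 2; x_5 = 3; y_5 = 1; z_5 = 2; w_5 = 1; h_5 = 2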